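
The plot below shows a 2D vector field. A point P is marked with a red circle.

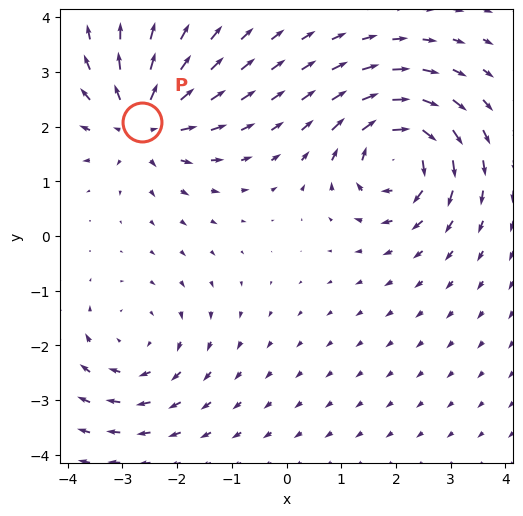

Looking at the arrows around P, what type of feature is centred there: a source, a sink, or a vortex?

At P (-2.6, 2.1) the arrows spread outward. Divergence about +5, curl ≈0 — positive divergence with near-zero curl is a source.

source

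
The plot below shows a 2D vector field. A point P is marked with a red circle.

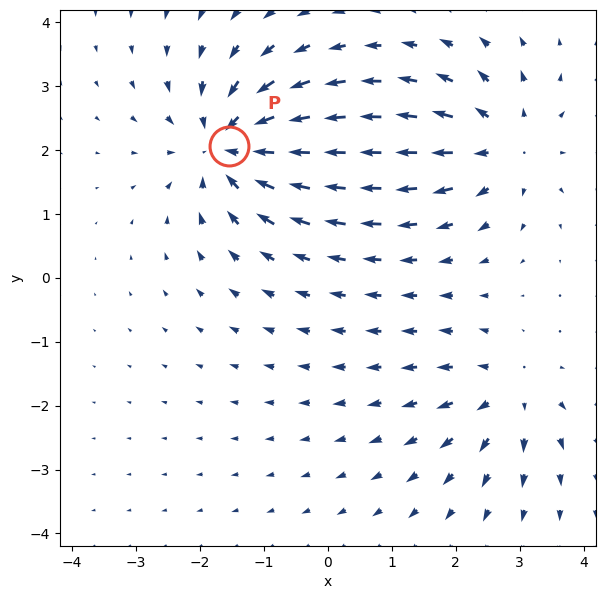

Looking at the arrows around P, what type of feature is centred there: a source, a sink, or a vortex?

At P (-1.5, 2.1) the arrows converge inward. Divergence about -6, curl ≈0 — negative divergence with near-zero curl is a sink.

sink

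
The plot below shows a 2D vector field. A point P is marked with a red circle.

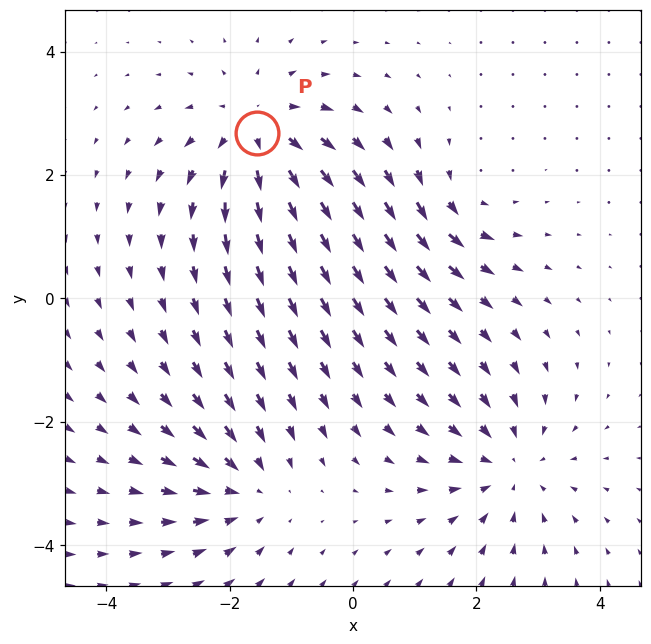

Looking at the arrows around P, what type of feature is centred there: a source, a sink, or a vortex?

At P (-1.6, 2.7) the arrows spread outward. Divergence about +5, curl ≈0 — positive divergence with near-zero curl is a source.

source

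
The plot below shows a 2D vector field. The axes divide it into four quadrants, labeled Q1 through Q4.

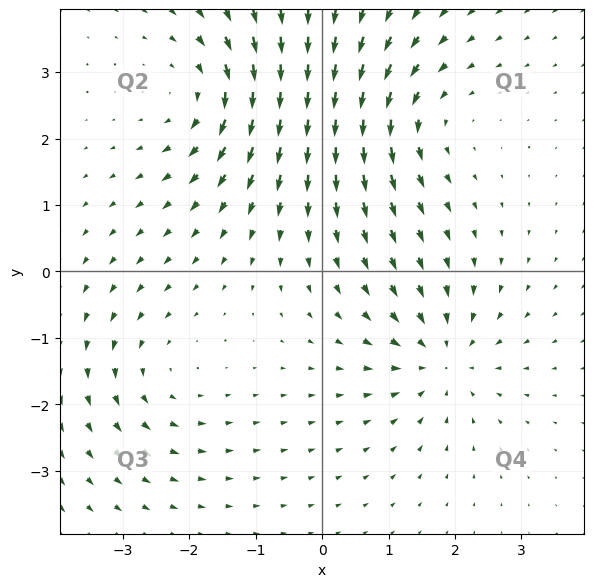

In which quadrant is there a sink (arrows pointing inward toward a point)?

The sink sits at approximately (1.8, -1.3), which lies in quadrant Q4. The divergence there is about -5, negative as expected for a sink.

Q4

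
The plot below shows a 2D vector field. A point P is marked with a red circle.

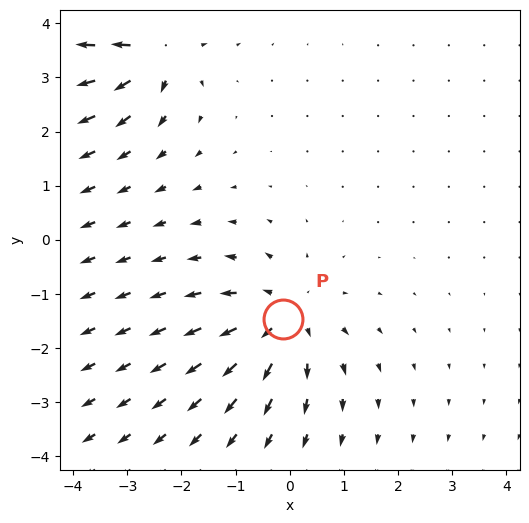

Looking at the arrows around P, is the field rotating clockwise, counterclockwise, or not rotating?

not rotating

Near P at (-0.1, -1.5) the arrows show no circulation. The curl there is ≈0.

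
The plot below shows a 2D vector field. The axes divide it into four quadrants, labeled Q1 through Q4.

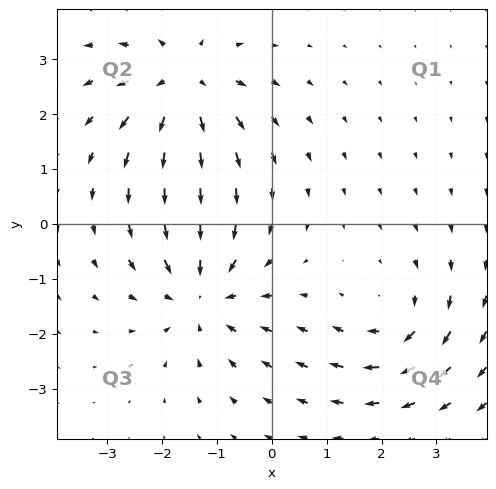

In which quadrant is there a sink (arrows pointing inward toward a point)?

Q3

The sink sits at approximately (-1.3, -1.3), which lies in quadrant Q3. The divergence there is about -4, negative as expected for a sink.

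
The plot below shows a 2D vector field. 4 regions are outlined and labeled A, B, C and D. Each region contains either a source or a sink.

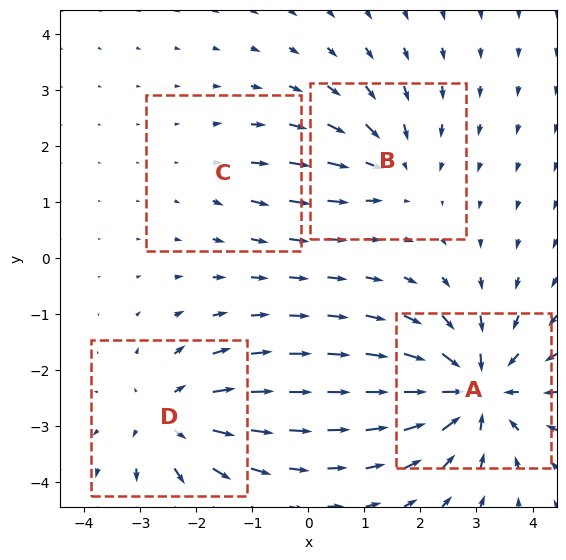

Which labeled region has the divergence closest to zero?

Divergence at each region's feature centre — A: about -7, B: about -4, C: about +2, D: about +5. Region C is closest to zero.

C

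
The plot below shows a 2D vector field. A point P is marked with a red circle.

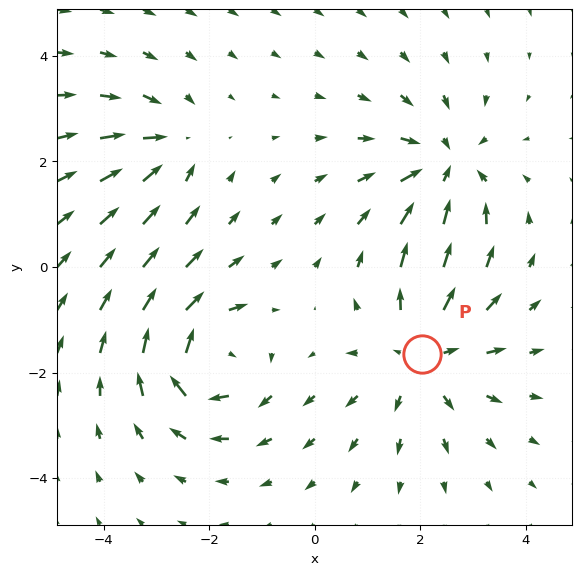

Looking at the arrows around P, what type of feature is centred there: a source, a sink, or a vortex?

source

At P (2.0, -1.7) the arrows spread outward. Divergence about +4, curl ≈0 — positive divergence with near-zero curl is a source.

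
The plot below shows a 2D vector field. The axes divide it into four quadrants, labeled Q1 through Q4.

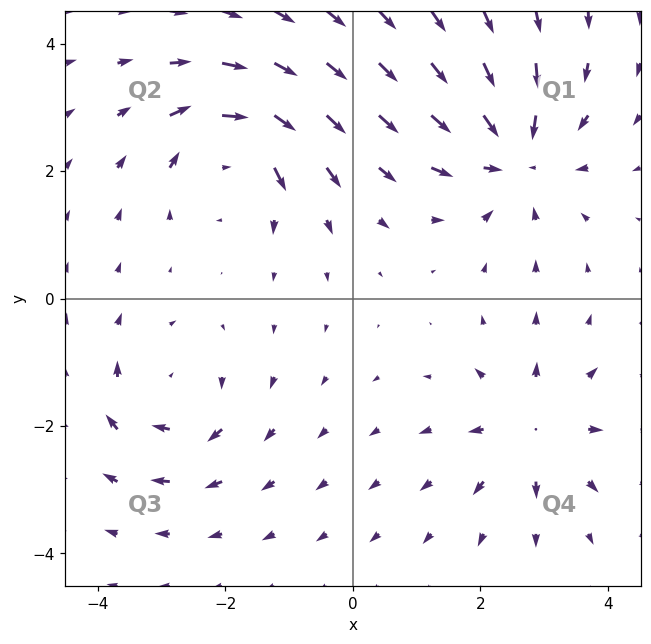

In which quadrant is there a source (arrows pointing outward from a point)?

The source sits at approximately (2.8, -2.0), which lies in quadrant Q4. The divergence there is about +4, positive as expected for a source.

Q4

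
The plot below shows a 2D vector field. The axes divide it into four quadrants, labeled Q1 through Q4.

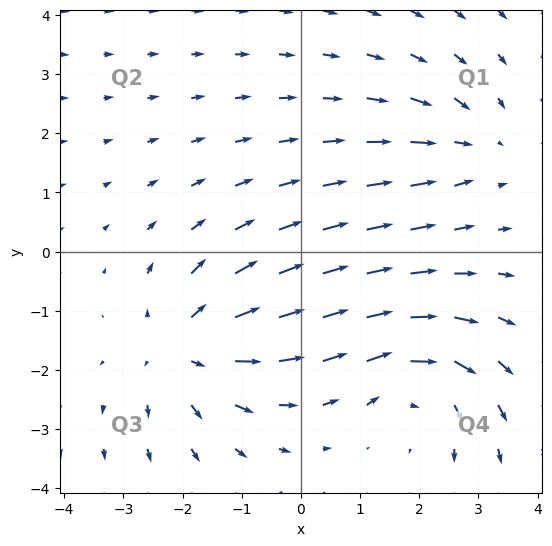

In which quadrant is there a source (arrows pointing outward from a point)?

The source sits at approximately (-2.0, -1.6), which lies in quadrant Q3. The divergence there is about +4, positive as expected for a source.

Q3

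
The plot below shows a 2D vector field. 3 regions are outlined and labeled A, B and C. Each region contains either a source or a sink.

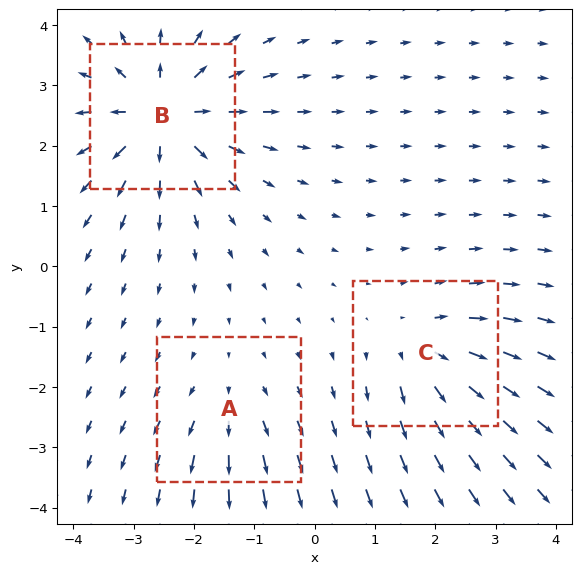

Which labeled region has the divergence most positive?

B

Divergence at each region's feature centre — A: about +2, B: about +6, C: about +4. Region B is most positive.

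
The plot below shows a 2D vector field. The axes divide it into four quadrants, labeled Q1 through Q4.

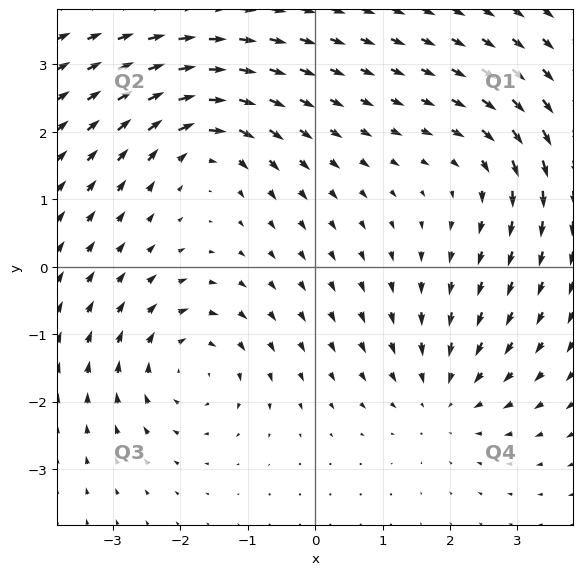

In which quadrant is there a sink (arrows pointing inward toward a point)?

The sink sits at approximately (1.9, -1.9), which lies in quadrant Q4. The divergence there is about -4, negative as expected for a sink.

Q4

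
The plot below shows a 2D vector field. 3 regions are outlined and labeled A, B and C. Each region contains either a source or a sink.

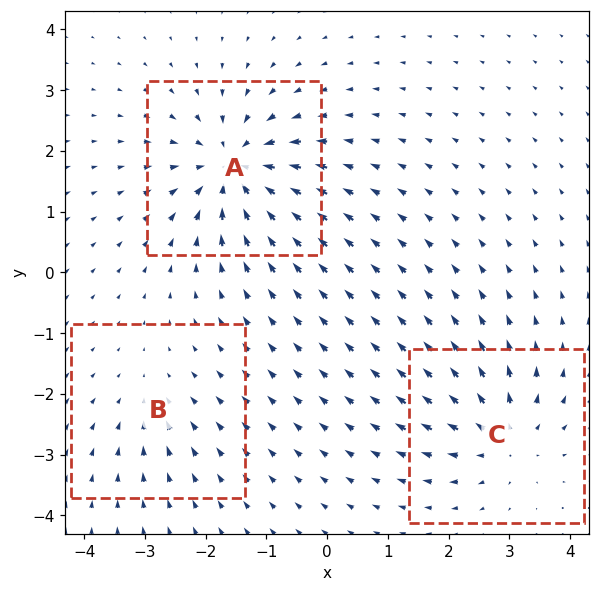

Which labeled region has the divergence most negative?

A

Divergence at each region's feature centre — A: about -6, B: about -2, C: about +4. Region A is most negative.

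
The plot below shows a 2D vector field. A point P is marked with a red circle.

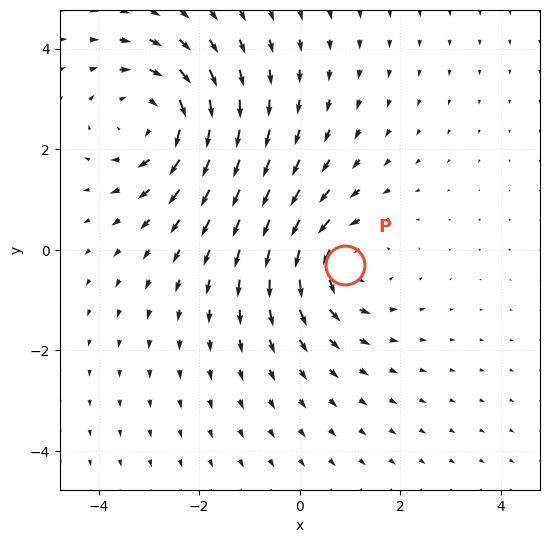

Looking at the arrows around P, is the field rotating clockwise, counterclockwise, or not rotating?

Near P at (0.9, -0.3) the arrows circulate counterclockwise. The curl (z-component) there is about +3; positive curl means counterclockwise rotation.

counterclockwise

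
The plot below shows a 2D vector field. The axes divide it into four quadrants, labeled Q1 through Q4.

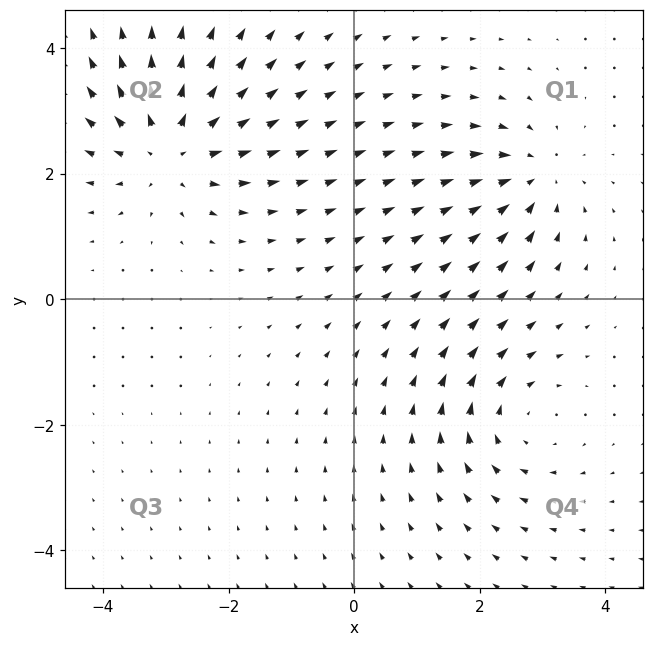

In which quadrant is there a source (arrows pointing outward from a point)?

Q2

The source sits at approximately (-2.9, 2.4), which lies in quadrant Q2. The divergence there is about +5, positive as expected for a source.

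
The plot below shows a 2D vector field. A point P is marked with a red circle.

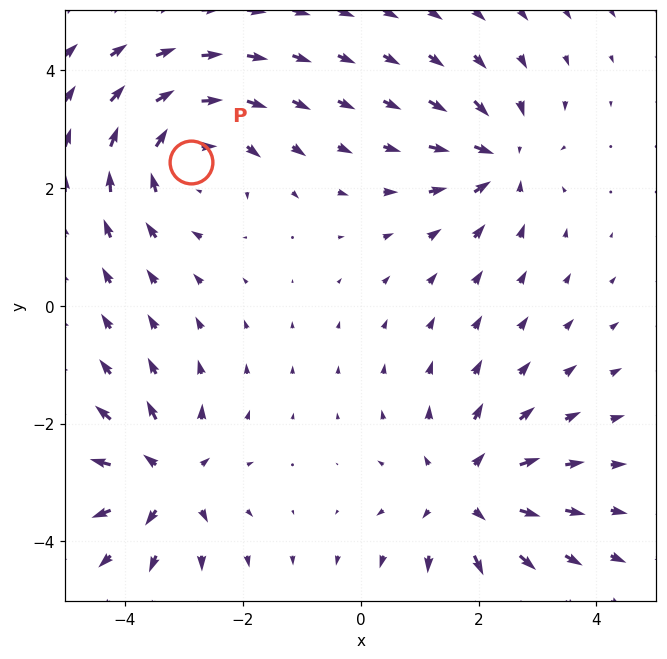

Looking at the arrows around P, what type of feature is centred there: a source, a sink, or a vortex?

vortex

At P (-2.9, 2.4) the arrows circulate clockwise. Divergence ≈0, curl about -4 — near-zero divergence with nonzero curl is a vortex.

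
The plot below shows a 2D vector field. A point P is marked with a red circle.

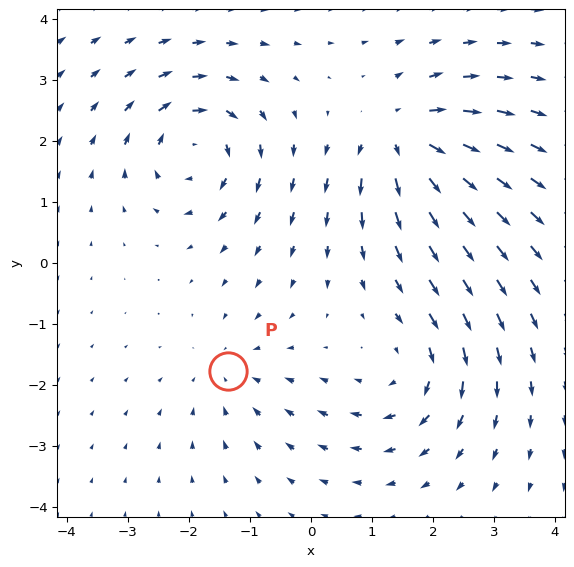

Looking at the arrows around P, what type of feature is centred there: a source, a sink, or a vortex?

At P (-1.4, -1.8) the arrows converge inward. Divergence about -3, curl ≈0 — negative divergence with near-zero curl is a sink.

sink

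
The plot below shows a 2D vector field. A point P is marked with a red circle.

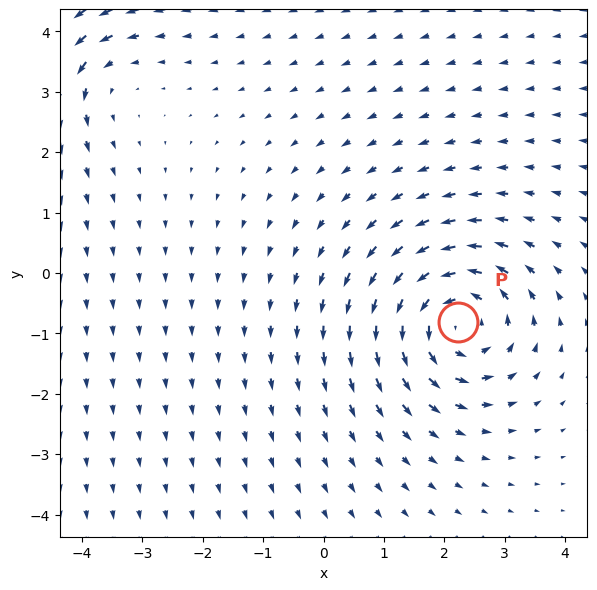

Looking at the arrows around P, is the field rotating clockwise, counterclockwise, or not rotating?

counterclockwise

Near P at (2.2, -0.8) the arrows circulate counterclockwise. The curl (z-component) there is about +6; positive curl means counterclockwise rotation.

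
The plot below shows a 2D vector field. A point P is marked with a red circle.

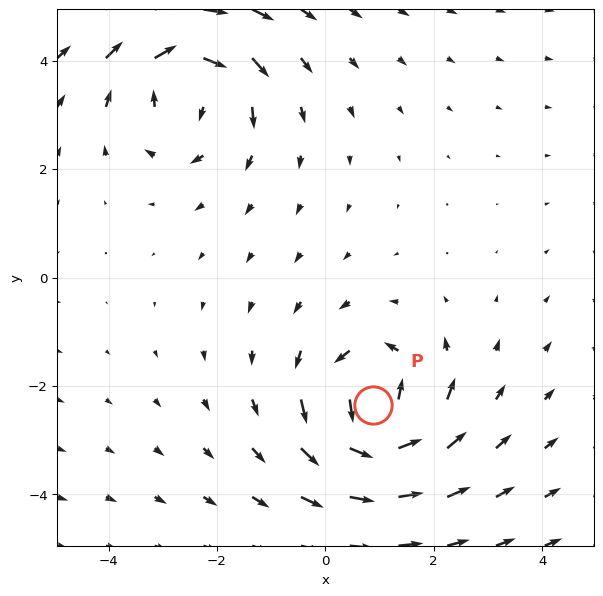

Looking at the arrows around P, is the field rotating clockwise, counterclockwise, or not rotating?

Near P at (0.9, -2.3) the arrows circulate counterclockwise. The curl (z-component) there is about +4; positive curl means counterclockwise rotation.

counterclockwise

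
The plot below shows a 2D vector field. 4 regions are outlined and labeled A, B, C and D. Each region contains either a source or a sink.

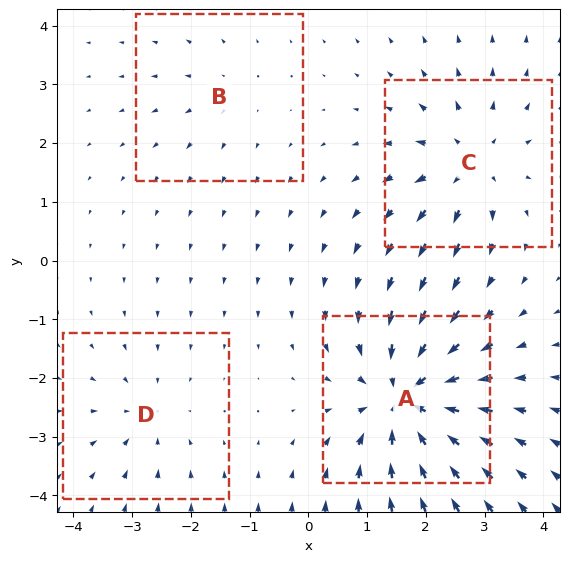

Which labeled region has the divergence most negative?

A

Divergence at each region's feature centre — A: about -8, B: about +2, C: about +5, D: about -3. Region A is most negative.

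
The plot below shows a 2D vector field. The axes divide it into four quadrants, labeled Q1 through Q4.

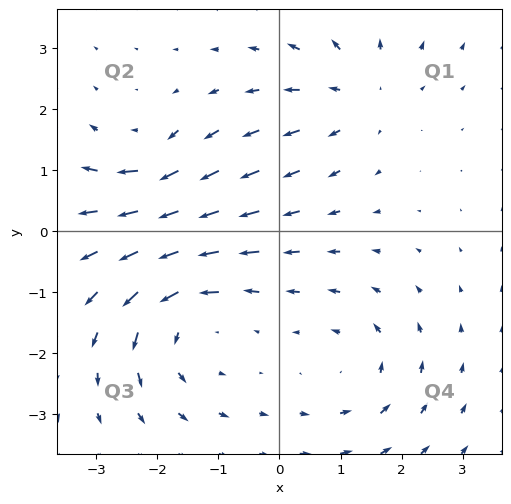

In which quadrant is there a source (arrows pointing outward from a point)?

The source sits at approximately (1.3, 2.3), which lies in quadrant Q1. The divergence there is about +3, positive as expected for a source.

Q1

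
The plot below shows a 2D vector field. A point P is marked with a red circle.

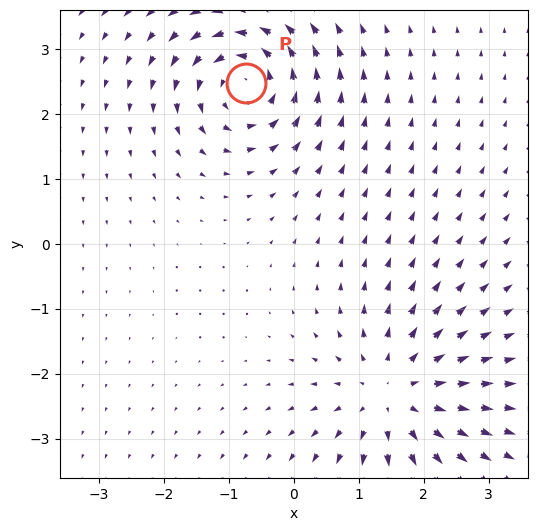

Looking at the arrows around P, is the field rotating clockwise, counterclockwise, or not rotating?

Near P at (-0.7, 2.5) the arrows circulate counterclockwise. The curl (z-component) there is about +6; positive curl means counterclockwise rotation.

counterclockwise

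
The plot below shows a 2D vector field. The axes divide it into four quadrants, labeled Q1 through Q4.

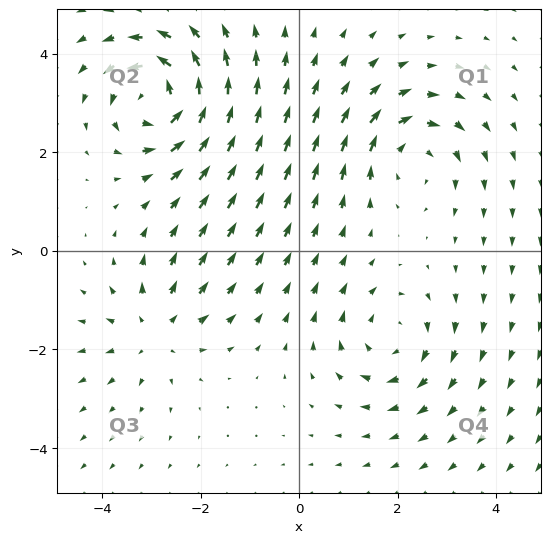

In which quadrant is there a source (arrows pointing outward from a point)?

Q3

The source sits at approximately (-2.9, -1.6), which lies in quadrant Q3. The divergence there is about +3, positive as expected for a source.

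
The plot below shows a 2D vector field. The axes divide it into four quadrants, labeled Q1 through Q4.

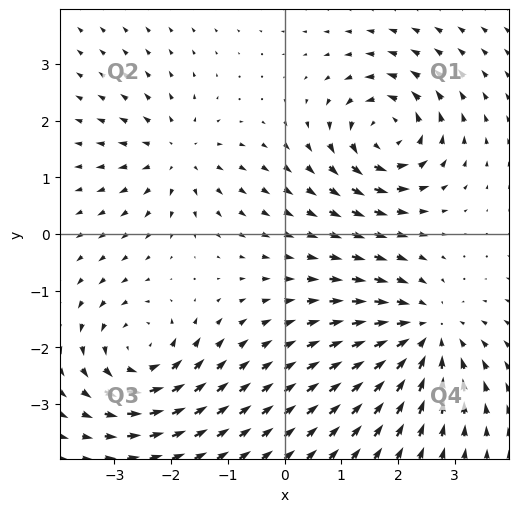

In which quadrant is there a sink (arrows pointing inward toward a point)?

Q4

The sink sits at approximately (2.5, -1.8), which lies in quadrant Q4. The divergence there is about -5, negative as expected for a sink.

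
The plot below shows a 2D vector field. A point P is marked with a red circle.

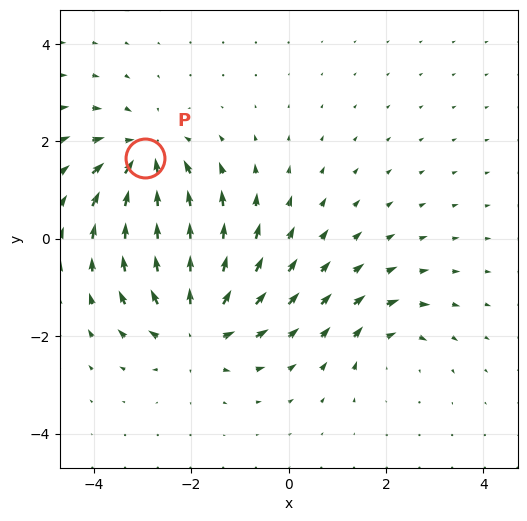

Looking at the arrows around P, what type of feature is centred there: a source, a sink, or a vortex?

At P (-2.9, 1.7) the arrows converge inward. Divergence about -5, curl ≈0 — negative divergence with near-zero curl is a sink.

sink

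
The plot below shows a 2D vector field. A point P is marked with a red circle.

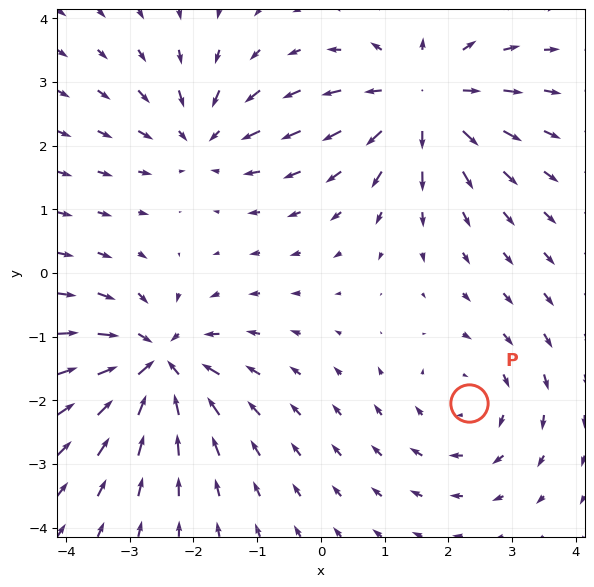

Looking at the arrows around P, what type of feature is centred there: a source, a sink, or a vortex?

vortex

At P (2.3, -2.0) the arrows circulate clockwise. Divergence ≈0, curl about -3 — near-zero divergence with nonzero curl is a vortex.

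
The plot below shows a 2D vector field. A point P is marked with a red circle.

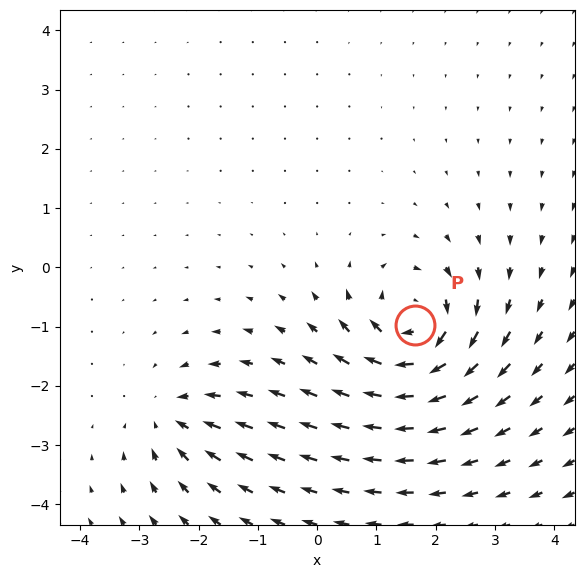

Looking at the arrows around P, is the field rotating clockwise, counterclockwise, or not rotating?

Near P at (1.6, -1.0) the arrows circulate clockwise. The curl (z-component) there is about -6; negative curl means clockwise rotation.

clockwise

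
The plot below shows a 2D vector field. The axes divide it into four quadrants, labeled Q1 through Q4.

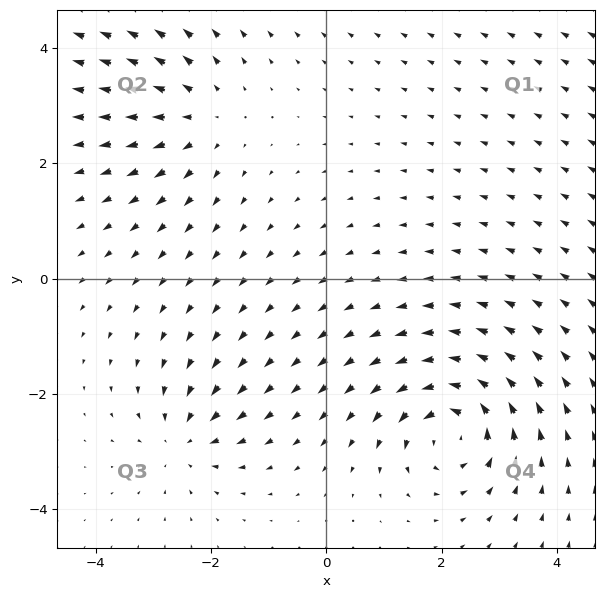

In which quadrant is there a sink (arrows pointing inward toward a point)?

The sink sits at approximately (-2.5, -2.8), which lies in quadrant Q3. The divergence there is about -4, negative as expected for a sink.

Q3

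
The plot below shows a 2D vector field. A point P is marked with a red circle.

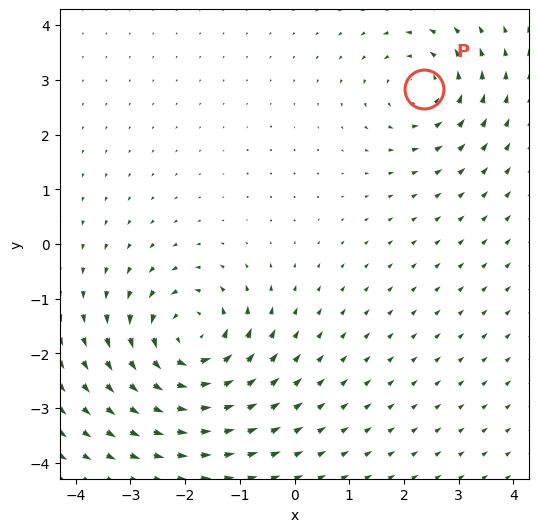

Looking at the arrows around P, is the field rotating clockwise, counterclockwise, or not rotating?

counterclockwise

Near P at (2.4, 2.8) the arrows circulate counterclockwise. The curl (z-component) there is about +4; positive curl means counterclockwise rotation.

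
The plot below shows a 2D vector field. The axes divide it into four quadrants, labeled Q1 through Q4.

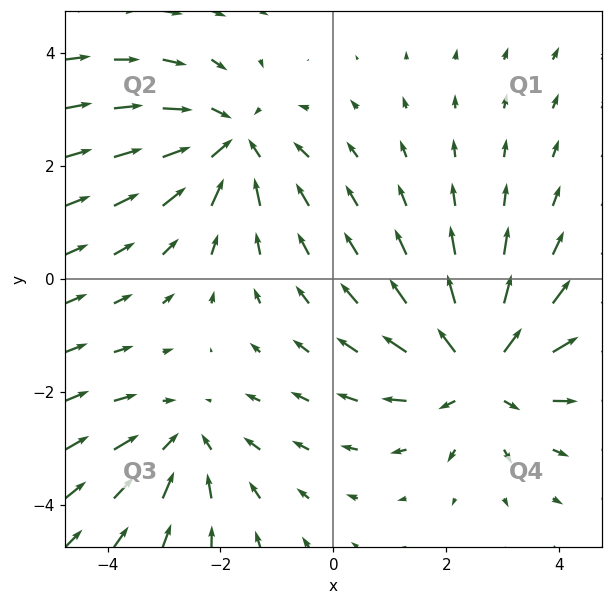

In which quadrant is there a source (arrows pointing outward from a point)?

The source sits at approximately (2.6, -1.6), which lies in quadrant Q4. The divergence there is about +4, positive as expected for a source.

Q4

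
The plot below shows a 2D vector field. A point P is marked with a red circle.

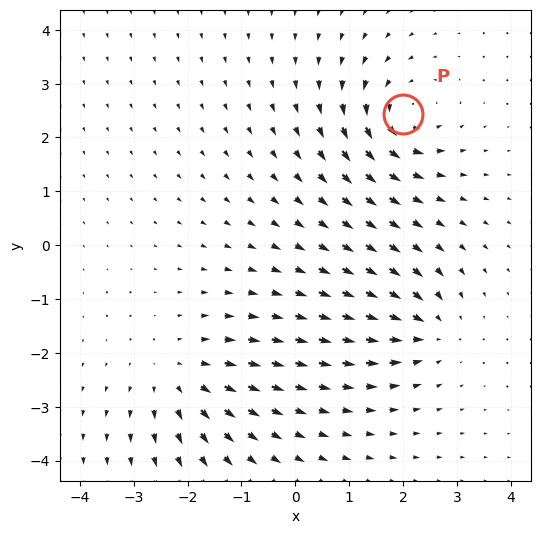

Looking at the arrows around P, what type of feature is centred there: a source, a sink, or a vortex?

vortex

At P (2.0, 2.4) the arrows circulate counterclockwise. Divergence ≈0, curl about +6 — near-zero divergence with nonzero curl is a vortex.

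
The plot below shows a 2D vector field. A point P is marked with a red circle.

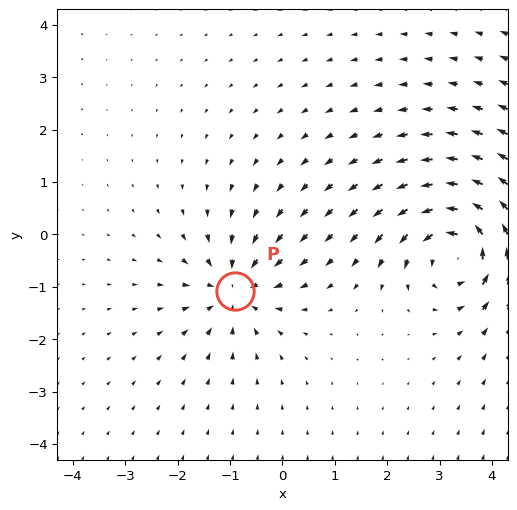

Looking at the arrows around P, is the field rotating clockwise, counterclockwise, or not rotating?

Near P at (-0.9, -1.1) the arrows show no circulation. The curl there is ≈0.

not rotating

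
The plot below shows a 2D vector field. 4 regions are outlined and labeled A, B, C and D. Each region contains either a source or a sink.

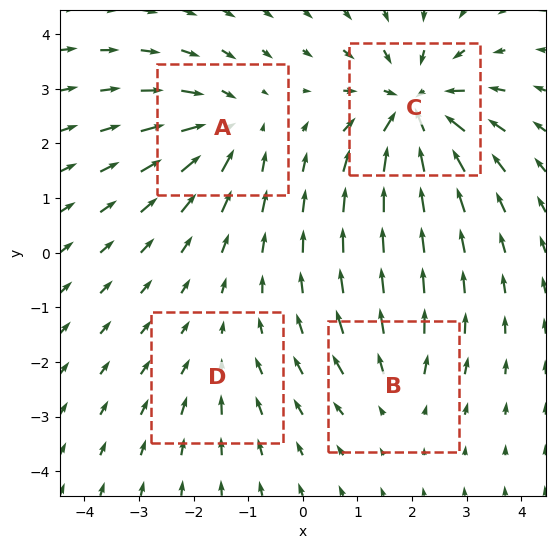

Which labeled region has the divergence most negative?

Divergence at each region's feature centre — A: about -5, B: about +3, C: about -8, D: about -2. Region C is most negative.

C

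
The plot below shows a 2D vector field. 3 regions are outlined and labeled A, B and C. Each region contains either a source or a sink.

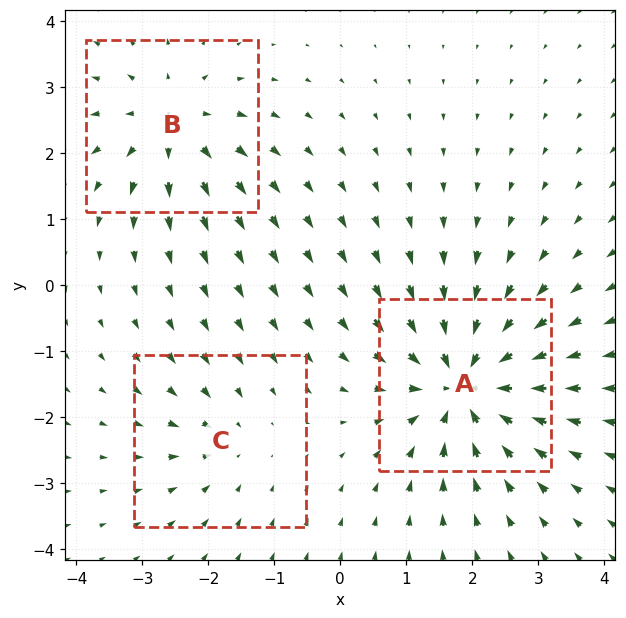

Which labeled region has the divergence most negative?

Divergence at each region's feature centre — A: about -6, B: about +4, C: about -2. Region A is most negative.

A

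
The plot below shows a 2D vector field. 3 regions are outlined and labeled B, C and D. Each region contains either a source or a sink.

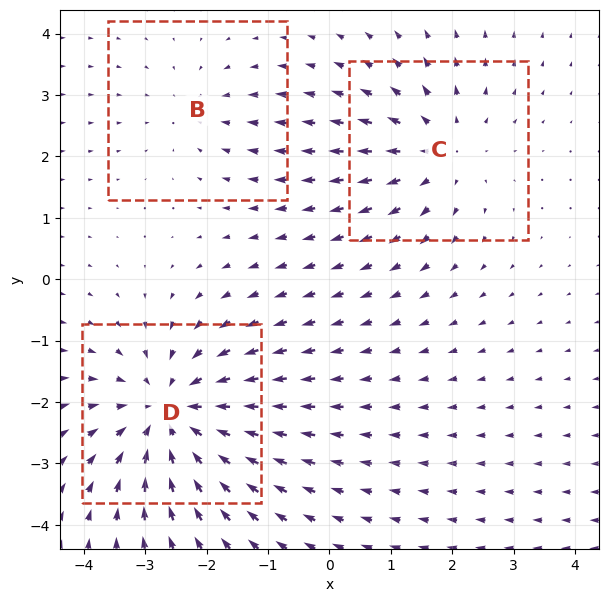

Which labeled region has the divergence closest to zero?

B

Divergence at each region's feature centre — B: about -2, C: about +3, D: about -4. Region B is closest to zero.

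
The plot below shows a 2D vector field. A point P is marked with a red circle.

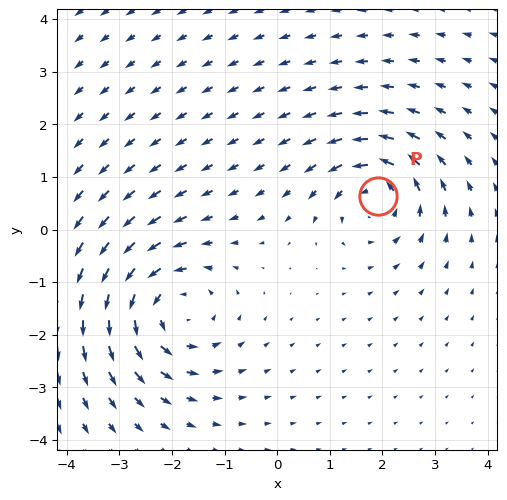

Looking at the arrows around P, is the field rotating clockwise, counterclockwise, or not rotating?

counterclockwise

Near P at (1.9, 0.6) the arrows circulate counterclockwise. The curl (z-component) there is about +4; positive curl means counterclockwise rotation.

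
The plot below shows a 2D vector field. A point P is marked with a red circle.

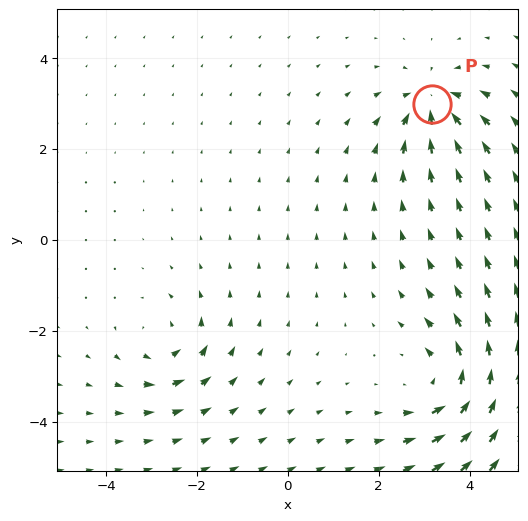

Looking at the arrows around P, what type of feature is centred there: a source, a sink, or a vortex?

sink

At P (3.2, 3.0) the arrows converge inward. Divergence about -5, curl ≈0 — negative divergence with near-zero curl is a sink.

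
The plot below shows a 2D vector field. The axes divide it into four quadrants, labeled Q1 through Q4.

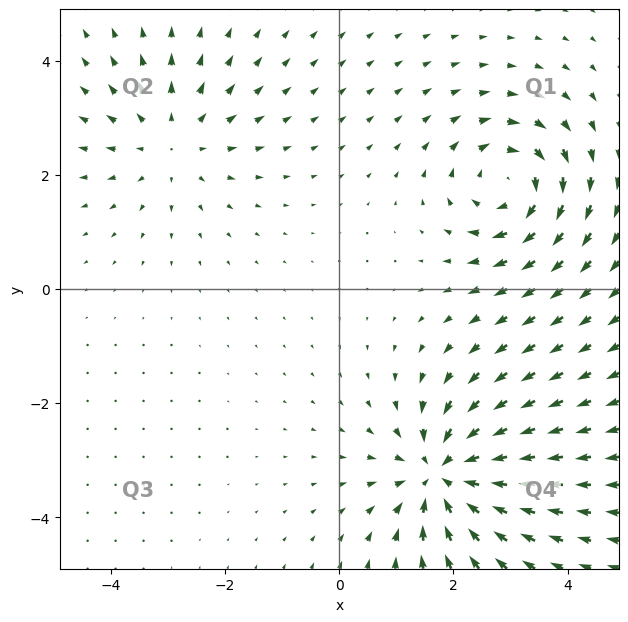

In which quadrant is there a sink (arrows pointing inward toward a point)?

Q4

The sink sits at approximately (1.8, -3.2), which lies in quadrant Q4. The divergence there is about -6, negative as expected for a sink.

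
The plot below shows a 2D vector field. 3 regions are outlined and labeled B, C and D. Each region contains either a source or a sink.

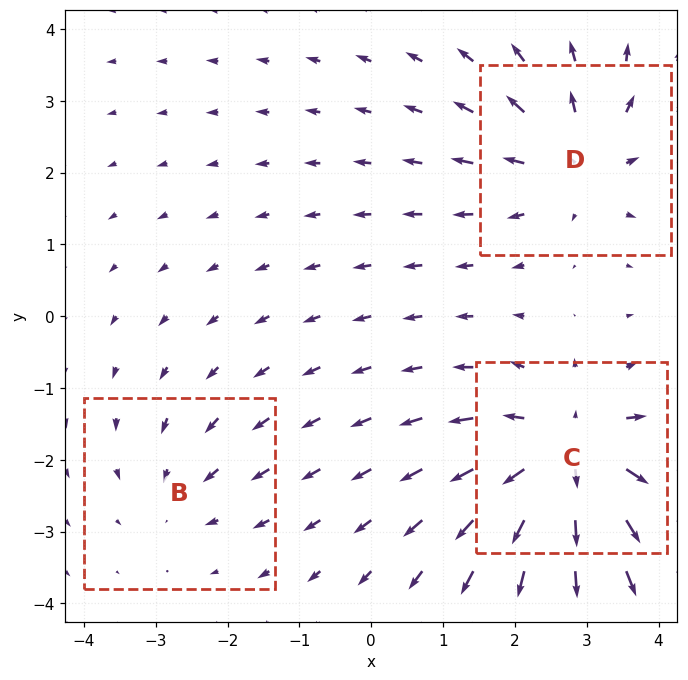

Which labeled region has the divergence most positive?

C

Divergence at each region's feature centre — B: about -2, C: about +5, D: about +3. Region C is most positive.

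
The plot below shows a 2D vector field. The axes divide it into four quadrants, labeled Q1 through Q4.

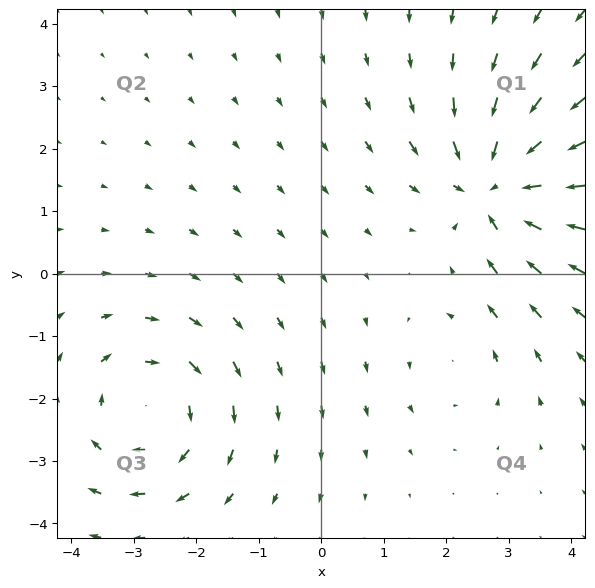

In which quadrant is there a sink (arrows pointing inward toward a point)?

The sink sits at approximately (2.8, 1.4), which lies in quadrant Q1. The divergence there is about -6, negative as expected for a sink.

Q1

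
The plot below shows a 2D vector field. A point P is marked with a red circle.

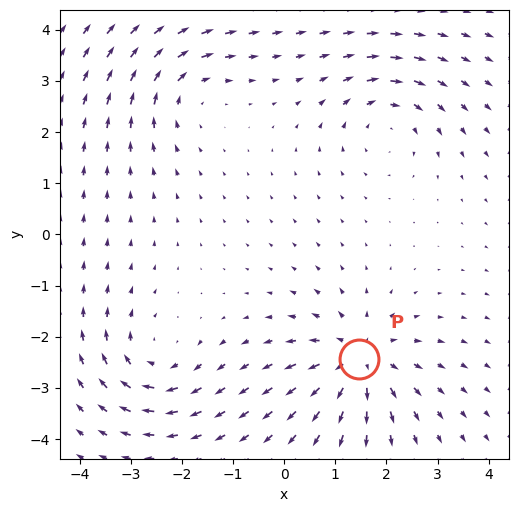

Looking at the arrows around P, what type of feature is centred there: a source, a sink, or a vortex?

source

At P (1.5, -2.4) the arrows spread outward. Divergence about +4, curl ≈0 — positive divergence with near-zero curl is a source.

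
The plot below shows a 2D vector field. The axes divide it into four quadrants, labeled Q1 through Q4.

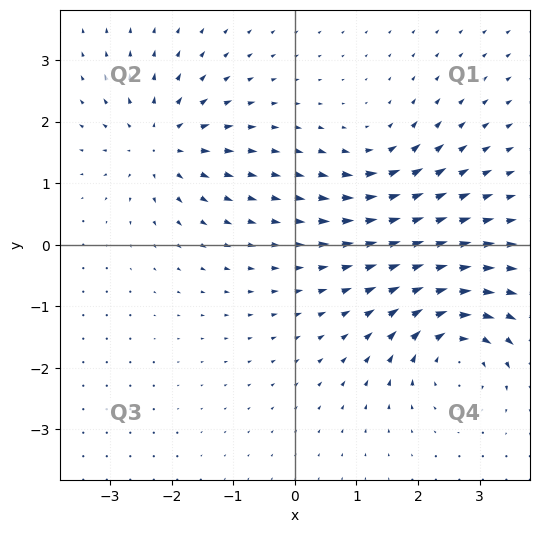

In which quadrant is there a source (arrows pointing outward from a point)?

The source sits at approximately (-2.2, 1.6), which lies in quadrant Q2. The divergence there is about +4, positive as expected for a source.

Q2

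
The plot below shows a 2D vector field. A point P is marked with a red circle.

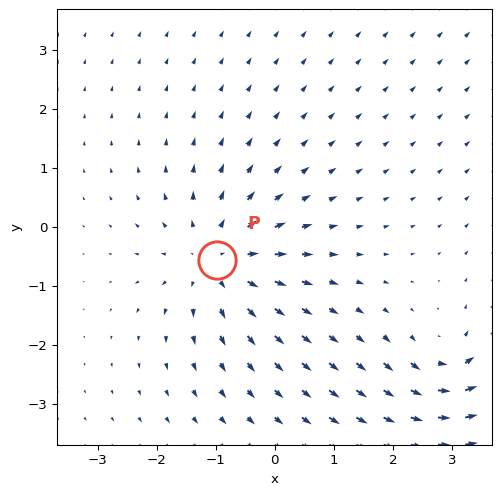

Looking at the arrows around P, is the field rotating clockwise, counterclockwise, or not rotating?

not rotating

Near P at (-1.0, -0.6) the arrows show no circulation. The curl there is ≈0.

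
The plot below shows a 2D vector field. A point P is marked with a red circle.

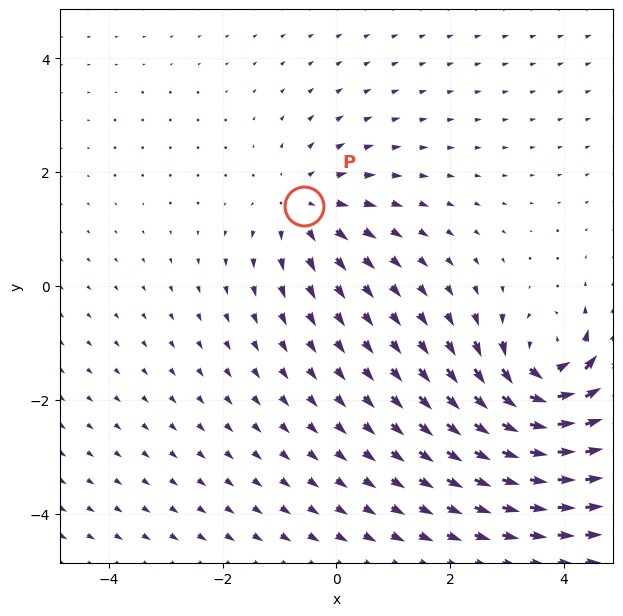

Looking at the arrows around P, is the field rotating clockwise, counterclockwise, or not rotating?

not rotating

Near P at (-0.6, 1.4) the arrows show no circulation. The curl there is ≈0.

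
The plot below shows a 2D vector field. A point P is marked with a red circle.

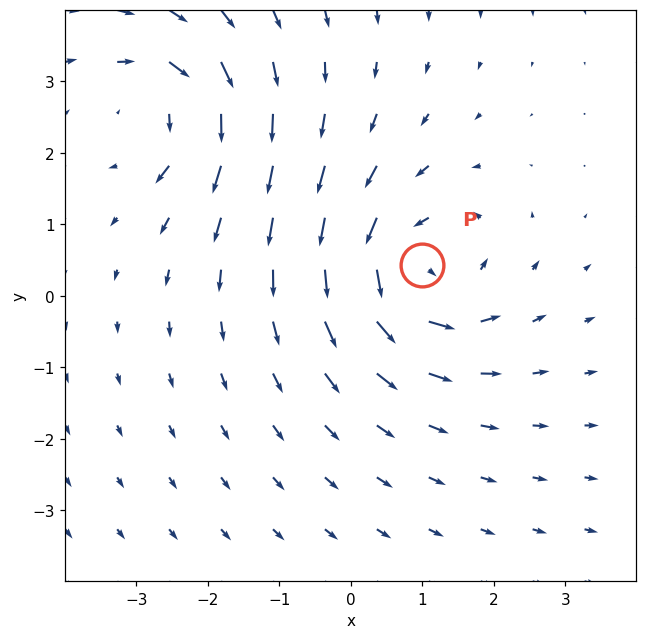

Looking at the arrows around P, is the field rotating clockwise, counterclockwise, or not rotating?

Near P at (1.0, 0.4) the arrows circulate counterclockwise. The curl (z-component) there is about +6; positive curl means counterclockwise rotation.

counterclockwise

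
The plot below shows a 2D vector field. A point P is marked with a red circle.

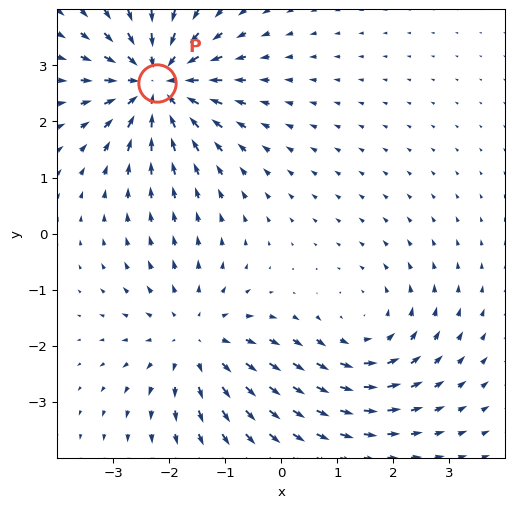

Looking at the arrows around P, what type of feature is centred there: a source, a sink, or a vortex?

At P (-2.2, 2.7) the arrows converge inward. Divergence about -5, curl ≈0 — negative divergence with near-zero curl is a sink.

sink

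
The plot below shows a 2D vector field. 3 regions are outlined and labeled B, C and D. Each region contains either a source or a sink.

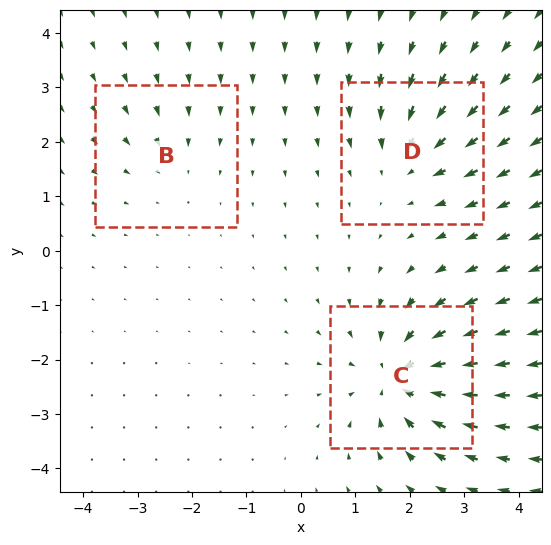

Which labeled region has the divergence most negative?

Divergence at each region's feature centre — B: about -2, C: about -6, D: about -3. Region C is most negative.

C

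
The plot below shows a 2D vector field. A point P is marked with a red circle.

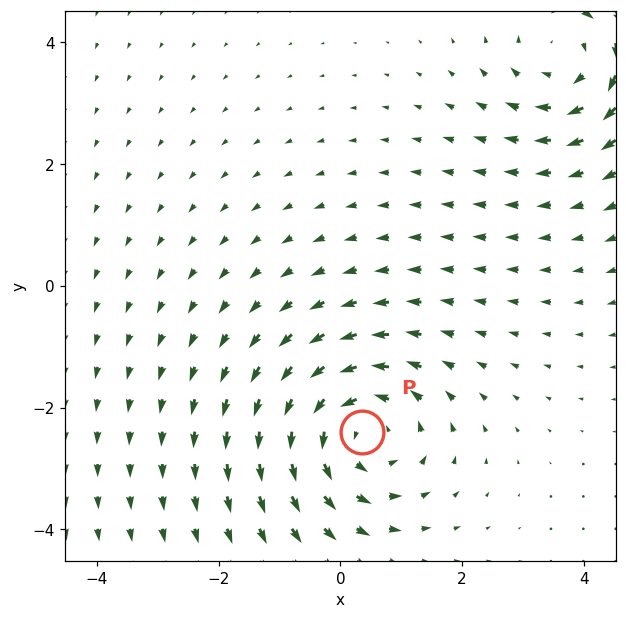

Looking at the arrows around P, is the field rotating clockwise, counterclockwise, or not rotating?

counterclockwise

Near P at (0.4, -2.4) the arrows circulate counterclockwise. The curl (z-component) there is about +4; positive curl means counterclockwise rotation.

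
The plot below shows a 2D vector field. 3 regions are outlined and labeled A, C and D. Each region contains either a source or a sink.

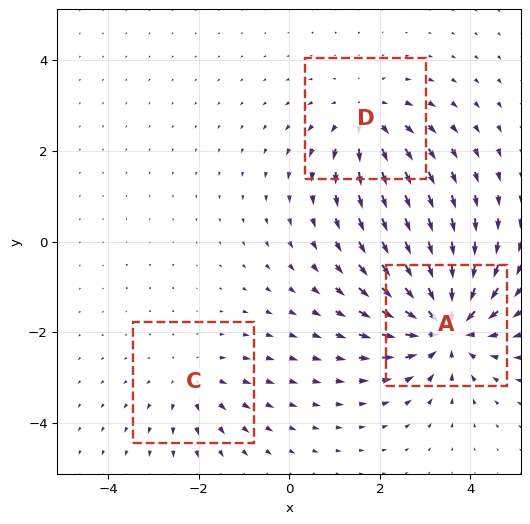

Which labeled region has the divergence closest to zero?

C

Divergence at each region's feature centre — A: about -5, C: about +2, D: about +3. Region C is closest to zero.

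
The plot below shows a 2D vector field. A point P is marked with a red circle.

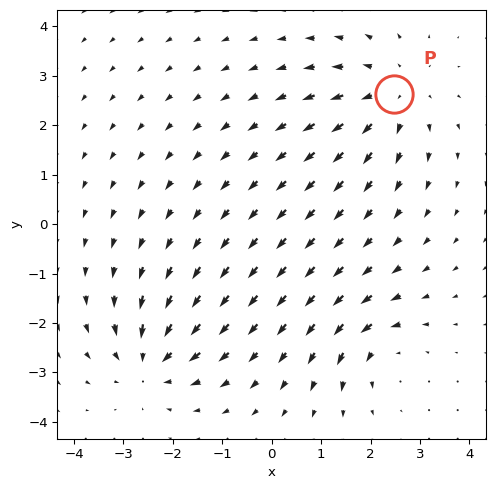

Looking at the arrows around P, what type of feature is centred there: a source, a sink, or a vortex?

At P (2.5, 2.6) the arrows spread outward. Divergence about +4, curl ≈0 — positive divergence with near-zero curl is a source.

source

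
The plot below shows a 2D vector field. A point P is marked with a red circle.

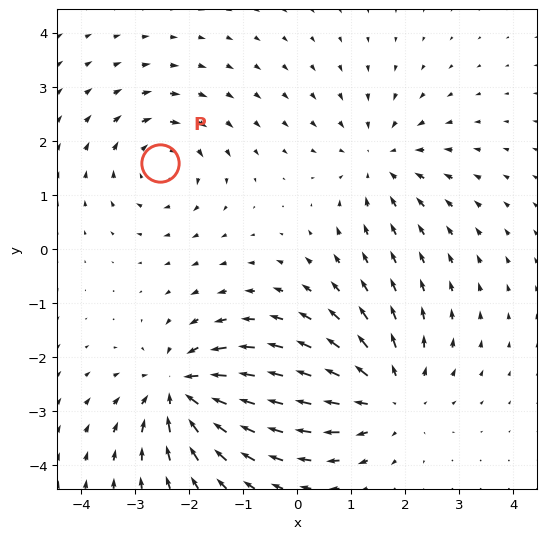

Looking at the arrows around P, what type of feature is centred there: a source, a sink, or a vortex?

vortex

At P (-2.5, 1.6) the arrows circulate clockwise. Divergence ≈0, curl about -4 — near-zero divergence with nonzero curl is a vortex.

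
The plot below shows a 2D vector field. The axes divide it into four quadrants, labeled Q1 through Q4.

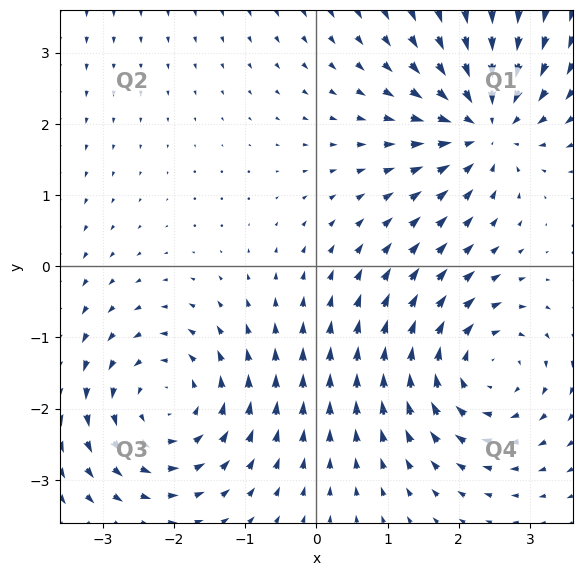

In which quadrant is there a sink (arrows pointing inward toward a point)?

Q1

The sink sits at approximately (2.4, 2.0), which lies in quadrant Q1. The divergence there is about -5, negative as expected for a sink.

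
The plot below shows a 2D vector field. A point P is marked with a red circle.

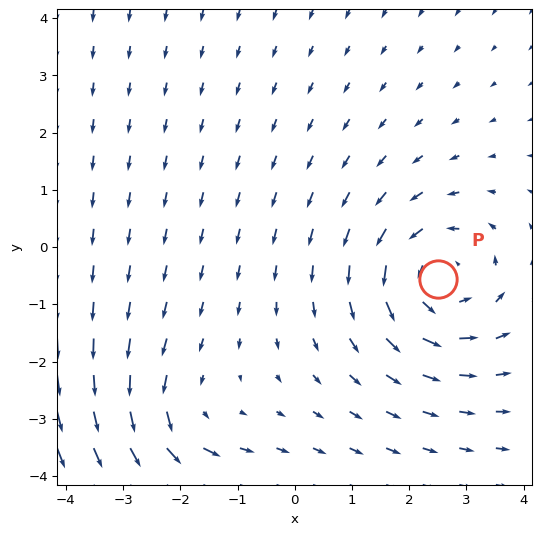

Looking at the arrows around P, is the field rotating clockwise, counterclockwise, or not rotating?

Near P at (2.5, -0.6) the arrows circulate counterclockwise. The curl (z-component) there is about +3; positive curl means counterclockwise rotation.

counterclockwise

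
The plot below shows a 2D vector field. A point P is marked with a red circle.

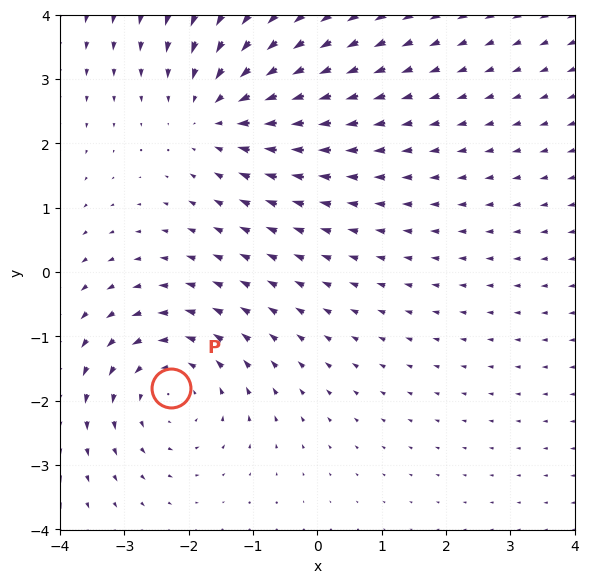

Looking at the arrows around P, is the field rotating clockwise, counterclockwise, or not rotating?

Near P at (-2.3, -1.8) the arrows circulate counterclockwise. The curl (z-component) there is about +3; positive curl means counterclockwise rotation.

counterclockwise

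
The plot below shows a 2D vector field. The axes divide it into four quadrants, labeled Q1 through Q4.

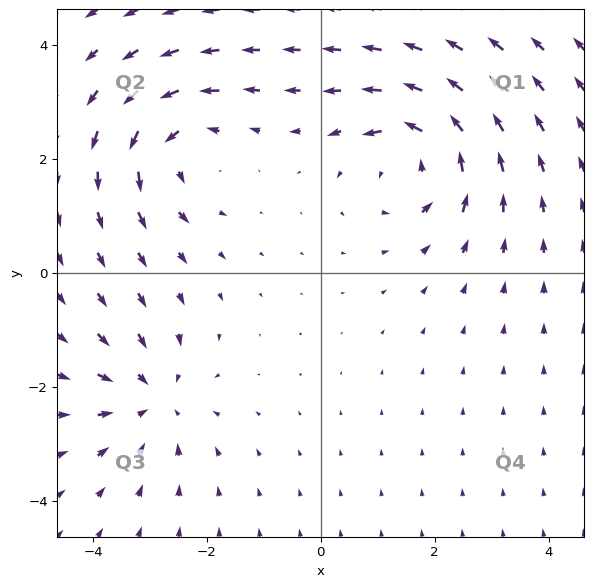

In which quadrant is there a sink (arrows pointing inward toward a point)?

The sink sits at approximately (-3.0, -2.2), which lies in quadrant Q3. The divergence there is about -4, negative as expected for a sink.

Q3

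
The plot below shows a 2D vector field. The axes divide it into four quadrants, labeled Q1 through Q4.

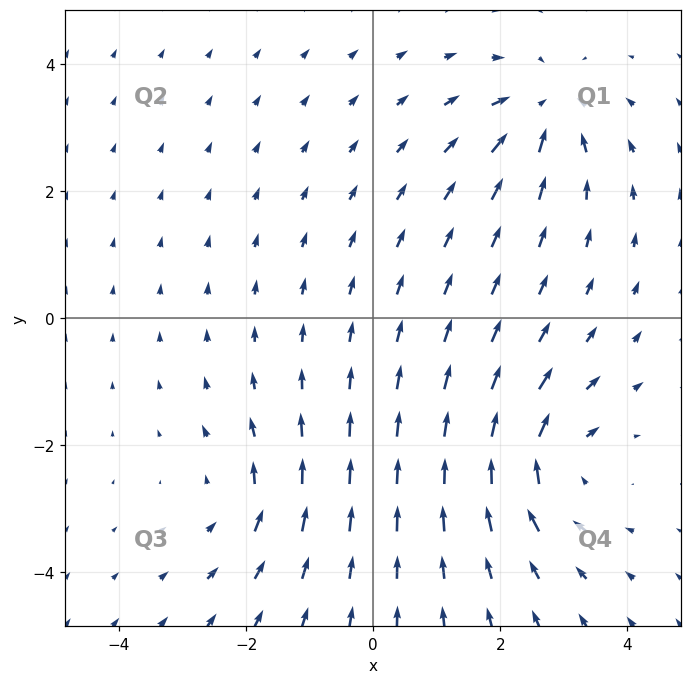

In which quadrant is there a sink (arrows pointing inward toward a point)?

The sink sits at approximately (2.7, 3.3), which lies in quadrant Q1. The divergence there is about -5, negative as expected for a sink.

Q1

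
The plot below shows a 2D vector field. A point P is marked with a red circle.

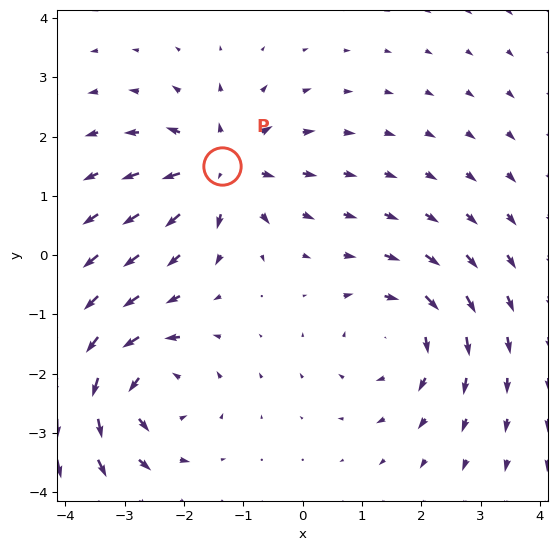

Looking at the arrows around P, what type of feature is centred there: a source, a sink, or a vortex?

source

At P (-1.4, 1.5) the arrows spread outward. Divergence about +4, curl ≈0 — positive divergence with near-zero curl is a source.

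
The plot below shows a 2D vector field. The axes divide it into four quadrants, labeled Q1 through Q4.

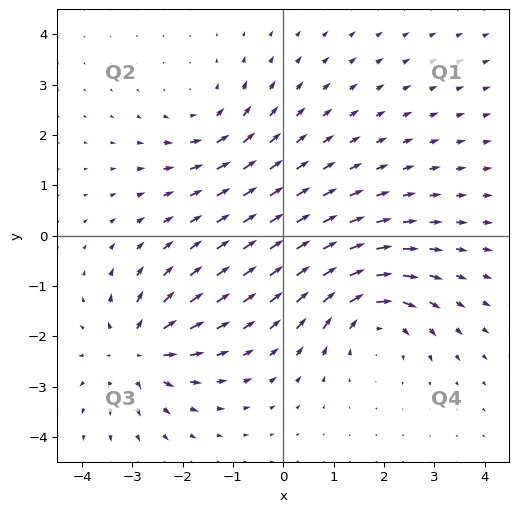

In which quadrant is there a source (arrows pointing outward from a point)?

The source sits at approximately (-2.9, -2.3), which lies in quadrant Q3. The divergence there is about +5, positive as expected for a source.

Q3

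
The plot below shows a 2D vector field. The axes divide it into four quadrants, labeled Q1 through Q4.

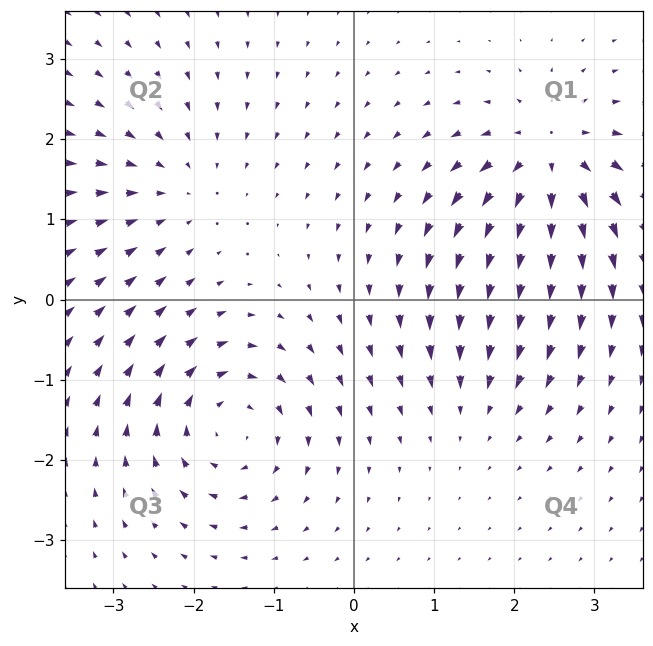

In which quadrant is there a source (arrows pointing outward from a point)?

The source sits at approximately (2.4, 1.8), which lies in quadrant Q1. The divergence there is about +6, positive as expected for a source.

Q1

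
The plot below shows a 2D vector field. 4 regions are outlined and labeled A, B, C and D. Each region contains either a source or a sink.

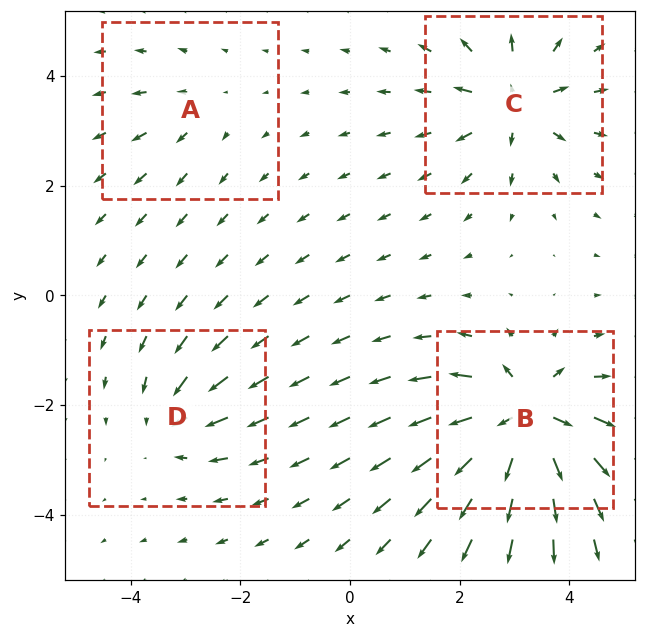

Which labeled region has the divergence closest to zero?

Divergence at each region's feature centre — A: about +2, B: about +9, C: about +6, D: about -4. Region A is closest to zero.

A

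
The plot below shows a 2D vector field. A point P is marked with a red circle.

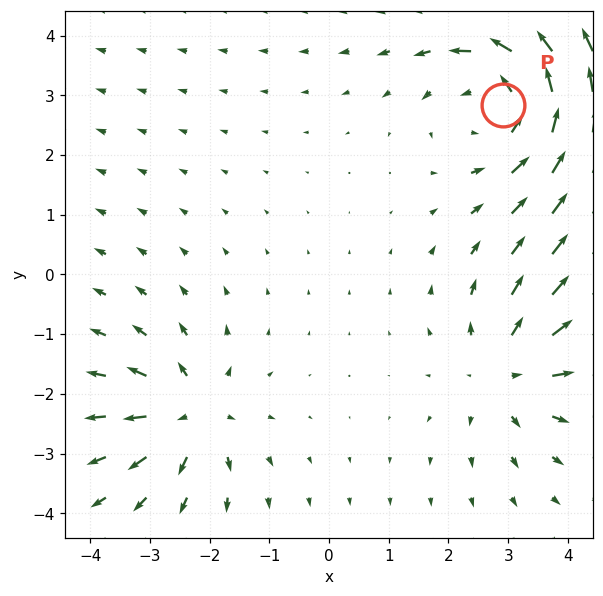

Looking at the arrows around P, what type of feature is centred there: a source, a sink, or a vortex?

vortex

At P (2.9, 2.8) the arrows circulate counterclockwise. Divergence ≈0, curl about +4 — near-zero divergence with nonzero curl is a vortex.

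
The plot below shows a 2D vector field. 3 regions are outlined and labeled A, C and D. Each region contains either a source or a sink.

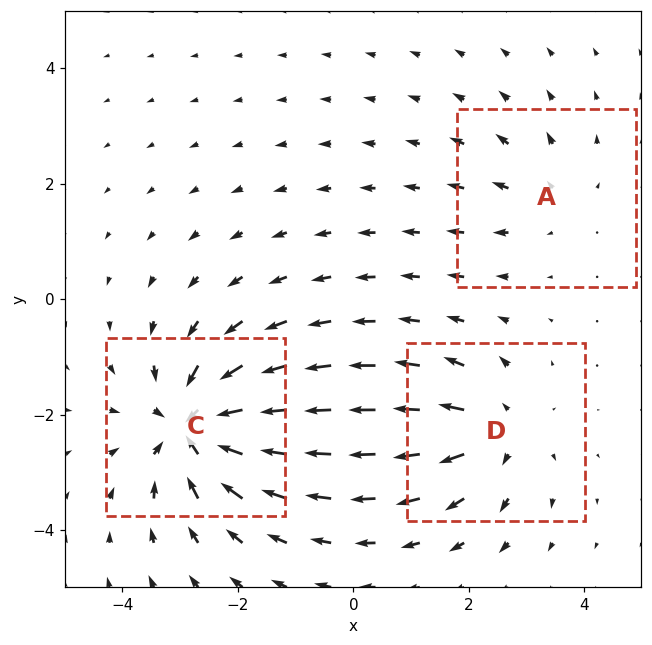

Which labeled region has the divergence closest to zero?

A

Divergence at each region's feature centre — A: about +2, C: about -5, D: about +3. Region A is closest to zero.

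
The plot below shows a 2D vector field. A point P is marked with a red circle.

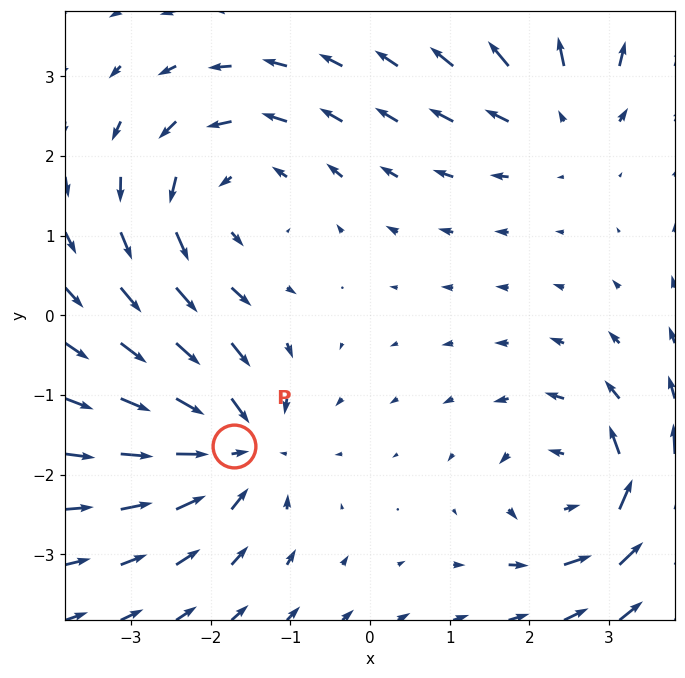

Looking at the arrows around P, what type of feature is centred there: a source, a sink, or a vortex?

sink

At P (-1.7, -1.6) the arrows converge inward. Divergence about -5, curl ≈0 — negative divergence with near-zero curl is a sink.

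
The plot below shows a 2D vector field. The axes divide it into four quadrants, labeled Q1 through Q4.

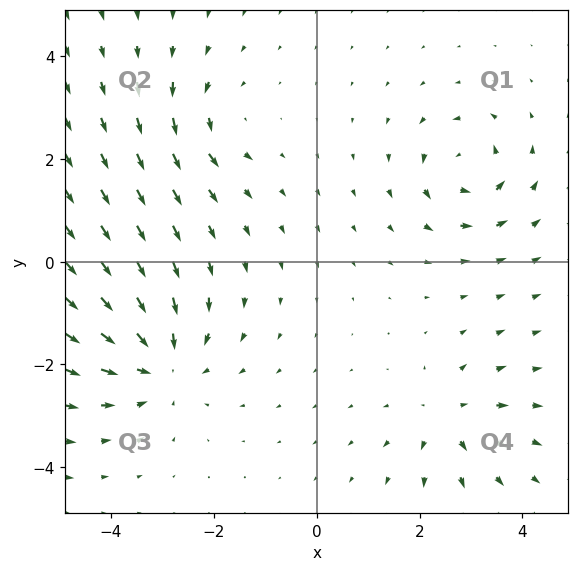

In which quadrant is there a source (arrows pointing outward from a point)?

Q4

The source sits at approximately (2.6, -3.0), which lies in quadrant Q4. The divergence there is about +4, positive as expected for a source.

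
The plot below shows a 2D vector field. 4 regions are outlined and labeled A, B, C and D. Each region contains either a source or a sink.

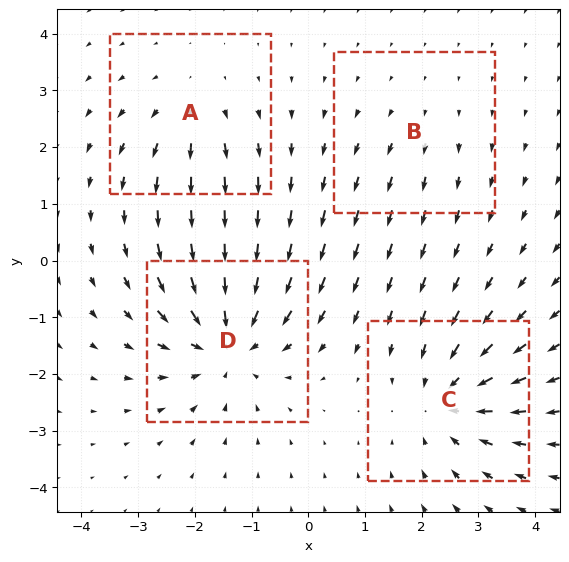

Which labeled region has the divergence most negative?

Divergence at each region's feature centre — A: about +3, B: about +2, C: about -5, D: about -6. Region D is most negative.

D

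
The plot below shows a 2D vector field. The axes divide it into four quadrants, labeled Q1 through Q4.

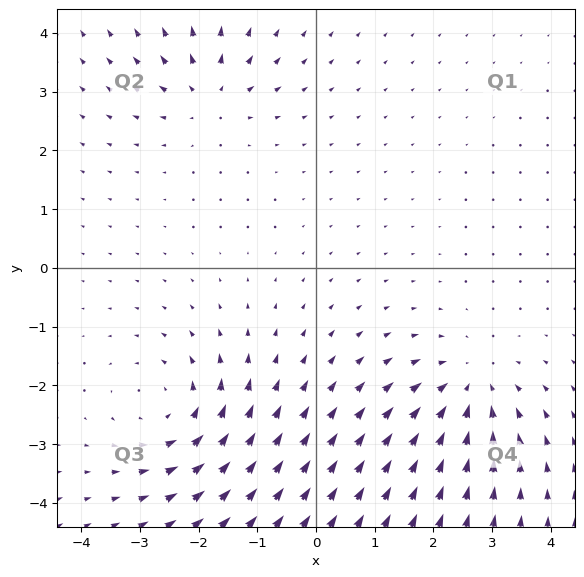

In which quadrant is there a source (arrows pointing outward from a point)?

Q2

The source sits at approximately (-1.8, 2.9), which lies in quadrant Q2. The divergence there is about +4, positive as expected for a source.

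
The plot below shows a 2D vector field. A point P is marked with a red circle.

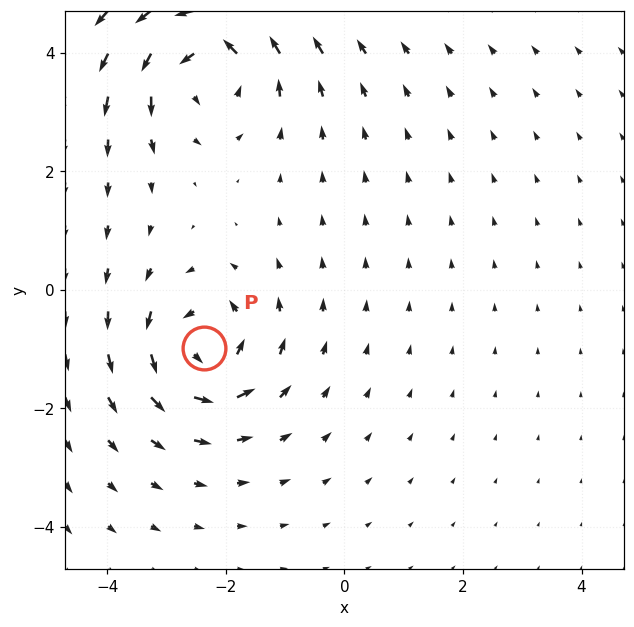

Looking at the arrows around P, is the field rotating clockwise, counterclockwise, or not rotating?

Near P at (-2.4, -1.0) the arrows circulate counterclockwise. The curl (z-component) there is about +5; positive curl means counterclockwise rotation.

counterclockwise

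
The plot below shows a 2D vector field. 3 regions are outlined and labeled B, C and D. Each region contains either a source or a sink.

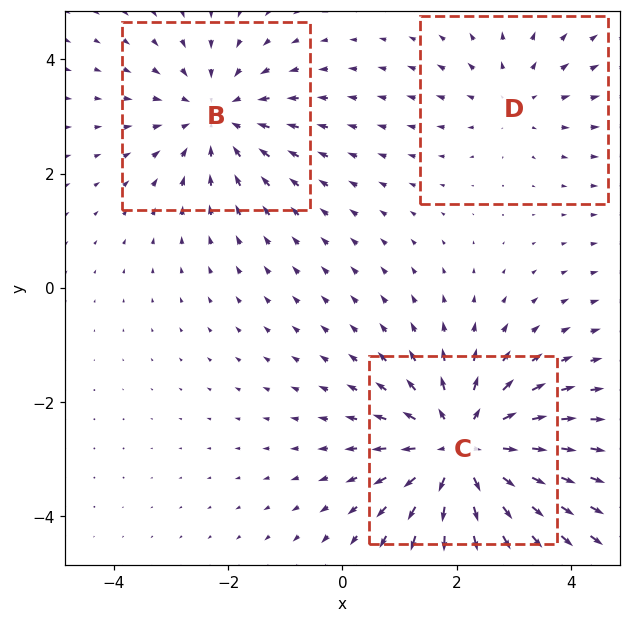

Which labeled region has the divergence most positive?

Divergence at each region's feature centre — B: about -3, C: about +4, D: about +2. Region C is most positive.

C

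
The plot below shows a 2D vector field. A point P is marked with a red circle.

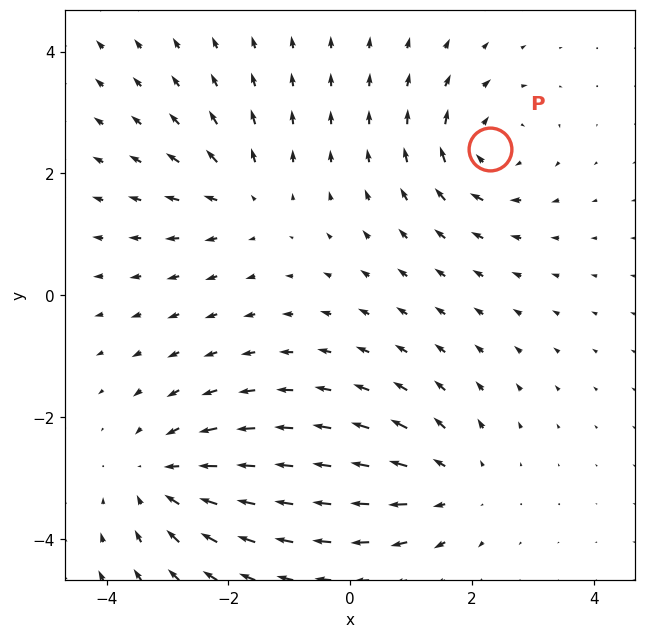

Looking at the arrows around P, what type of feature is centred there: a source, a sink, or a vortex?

At P (2.3, 2.4) the arrows circulate clockwise. Divergence ≈0, curl about -5 — near-zero divergence with nonzero curl is a vortex.

vortex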